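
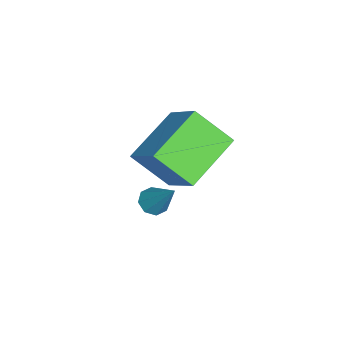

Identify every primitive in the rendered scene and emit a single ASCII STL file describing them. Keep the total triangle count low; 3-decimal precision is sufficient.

solid 
facet normal -0.408 -0.468 -0.784
outer loop
vertex 3.966 -2.222 -1.721
vertex 3.511 -2.026 -1.601
vertex 3.902 -1.878 -1.893
endloop
endfacet
facet normal 0.976 0.082 -0.200
outer loop
vertex 3.966 -2.222 -1.721
vertex 3.902 -1.878 -1.893
vertex 4.169 -1.274 -0.339
endloop
endfacet
facet normal -0.409 -0.467 -0.784
outer loop
vertex 3.902 -1.878 -1.893
vertex 3.511 -2.026 -1.601
vertex 3.609 -1.62 -1.894
endloop
endfacet
facet normal 0.613 0.695 -0.375
outer loop
vertex 3.902 -1.878 -1.893
vertex 3.609 -1.62 -1.894
vertex 4.169 -1.274 -0.339
endloop
endfacet
facet normal -0.409 -0.467 -0.784
outer loop
vertex 3.609 -1.62 -1.894
vertex 3.511 -2.026 -1.601
vertex 3.258 -1.6 -1.723
endloop
endfacet
facet normal -0.043 0.978 -0.202
outer loop
vertex 3.609 -1.62 -1.894
vertex 3.258 -1.6 -1.723
vertex 4.169 -1.274 -0.339
endloop
endfacet
facet normal -0.408 -0.467 -0.784
outer loop
vertex 3.258 -1.6 -1.723
vertex 3.511 -2.026 -1.601
vertex 3.056 -1.83 -1.481
endloop
endfacet
facet normal -0.607 0.764 0.220
outer loop
vertex 3.258 -1.6 -1.723
vertex 3.056 -1.83 -1.481
vertex 4.169 -1.274 -0.339
endloop
endfacet
facet normal -0.408 -0.468 -0.784
outer loop
vertex 3.056 -1.83 -1.481
vertex 3.511 -2.026 -1.601
vertex 3.12 -2.174 -1.309
endloop
endfacet
facet normal -0.747 0.181 0.640
outer loop
vertex 3.056 -1.83 -1.481
vertex 3.12 -2.174 -1.309
vertex 4.169 -1.274 -0.339
endloop
endfacet
facet normal -0.409 -0.467 -0.784
outer loop
vertex 3.12 -2.174 -1.309
vertex 3.511 -2.026 -1.601
vertex 3.413 -2.432 -1.308
endloop
endfacet
facet normal -0.384 -0.432 0.816
outer loop
vertex 3.12 -2.174 -1.309
vertex 3.413 -2.432 -1.308
vertex 4.169 -1.274 -0.339
endloop
endfacet
facet normal -0.409 -0.467 -0.784
outer loop
vertex 3.413 -2.432 -1.308
vertex 3.511 -2.026 -1.601
vertex 3.764 -2.452 -1.479
endloop
endfacet
facet normal 0.272 -0.716 0.643
outer loop
vertex 3.413 -2.432 -1.308
vertex 3.764 -2.452 -1.479
vertex 4.169 -1.274 -0.339
endloop
endfacet
facet normal -0.408 -0.467 -0.784
outer loop
vertex 3.764 -2.452 -1.479
vertex 3.511 -2.026 -1.601
vertex 3.966 -2.222 -1.721
endloop
endfacet
facet normal 0.836 -0.502 0.221
outer loop
vertex 3.764 -2.452 -1.479
vertex 3.966 -2.222 -1.721
vertex 4.169 -1.274 -0.339
endloop
endfacet
facet normal -0.789 0.461 0.407
outer loop
vertex -0.97 -2.314 -1.295
vertex 0.269 -1.338 -0.0
vertex -0.804 -1.051 -2.405
endloop
endfacet
facet normal -0.607 -0.478 -0.635
outer loop
vertex 0.891 -2.042 -3.28
vertex -0.97 -2.314 -1.295
vertex -0.804 -1.051 -2.405
endloop
endfacet
facet normal -0.789 0.461 0.407
outer loop
vertex -0.804 -1.051 -2.405
vertex 0.269 -1.338 -0.0
vertex 0.434 -0.075 -1.111
endloop
endfacet
facet normal 0.098 0.747 -0.657
outer loop
vertex 0.434 -0.075 -1.111
vertex 0.891 -2.042 -3.28
vertex -0.804 -1.051 -2.405
endloop
endfacet
facet normal -0.098 -0.748 0.657
outer loop
vertex -0.97 -2.314 -1.295
vertex 1.964 -2.329 -0.875
vertex 0.269 -1.338 -0.0
endloop
endfacet
facet normal -0.607 -0.479 -0.634
outer loop
vertex 0.726 -3.305 -2.169
vertex -0.97 -2.314 -1.295
vertex 0.891 -2.042 -3.28
endloop
endfacet
facet normal -0.098 -0.747 0.657
outer loop
vertex 0.726 -3.305 -2.169
vertex 1.964 -2.329 -0.875
vertex -0.97 -2.314 -1.295
endloop
endfacet
facet normal 0.607 0.479 0.634
outer loop
vertex 0.269 -1.338 -0.0
vertex 1.964 -2.329 -0.875
vertex 0.434 -0.075 -1.111
endloop
endfacet
facet normal 0.098 0.747 -0.657
outer loop
vertex 2.13 -1.066 -1.985
vertex 0.891 -2.042 -3.28
vertex 0.434 -0.075 -1.111
endloop
endfacet
facet normal 0.607 0.478 0.635
outer loop
vertex 0.434 -0.075 -1.111
vertex 1.964 -2.329 -0.875
vertex 2.13 -1.066 -1.985
endloop
endfacet
facet normal 0.789 -0.461 -0.407
outer loop
vertex 2.13 -1.066 -1.985
vertex 0.726 -3.305 -2.169
vertex 0.891 -2.042 -3.28
endloop
endfacet
facet normal 0.789 -0.461 -0.407
outer loop
vertex 1.964 -2.329 -0.875
vertex 0.726 -3.305 -2.169
vertex 2.13 -1.066 -1.985
endloop
endfacet

endsolid


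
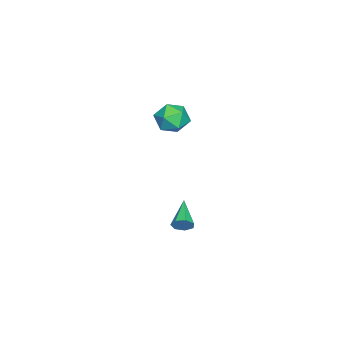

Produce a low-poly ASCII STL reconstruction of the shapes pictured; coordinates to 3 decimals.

solid 
facet normal 0.880 0.278 -0.386
outer loop
vertex 0.256 2.327 -2.588
vertex 0.014 2.56 -2.972
vertex 0.152 2.751 -2.52
endloop
endfacet
facet normal 0.140 -0.123 0.982
outer loop
vertex 0.256 2.327 -2.588
vertex 0.152 2.751 -2.52
vertex -1.314 2.14 -2.388
endloop
endfacet
facet normal 0.880 0.278 -0.386
outer loop
vertex 0.152 2.751 -2.52
vertex 0.014 2.56 -2.972
vertex -0.056 3.032 -2.792
endloop
endfacet
facet normal -0.185 0.610 0.771
outer loop
vertex 0.152 2.751 -2.52
vertex -0.056 3.032 -2.792
vertex -1.314 2.14 -2.388
endloop
endfacet
facet normal 0.879 0.278 -0.388
outer loop
vertex -0.056 3.032 -2.792
vertex 0.014 2.56 -2.972
vertex -0.212 2.957 -3.199
endloop
endfacet
facet normal -0.563 0.824 0.064
outer loop
vertex -0.056 3.032 -2.792
vertex -0.212 2.957 -3.199
vertex -1.314 2.14 -2.388
endloop
endfacet
facet normal 0.879 0.280 -0.386
outer loop
vertex -0.212 2.957 -3.199
vertex 0.014 2.56 -2.972
vertex -0.197 2.583 -3.436
endloop
endfacet
facet normal -0.711 0.356 -0.607
outer loop
vertex -0.212 2.957 -3.199
vertex -0.197 2.583 -3.436
vertex -1.314 2.14 -2.388
endloop
endfacet
facet normal 0.880 0.278 -0.386
outer loop
vertex -0.197 2.583 -3.436
vertex 0.014 2.56 -2.972
vertex -0.024 2.192 -3.323
endloop
endfacet
facet normal -0.515 -0.440 -0.735
outer loop
vertex -0.197 2.583 -3.436
vertex -0.024 2.192 -3.323
vertex -1.314 2.14 -2.388
endloop
endfacet
facet normal 0.879 0.278 -0.387
outer loop
vertex -0.024 2.192 -3.323
vertex 0.014 2.56 -2.972
vertex 0.178 2.078 -2.946
endloop
endfacet
facet normal -0.124 -0.966 -0.225
outer loop
vertex -0.024 2.192 -3.323
vertex 0.178 2.078 -2.946
vertex -1.314 2.14 -2.388
endloop
endfacet
facet normal 0.880 0.279 -0.385
outer loop
vertex 0.178 2.078 -2.946
vertex 0.014 2.56 -2.972
vertex 0.256 2.327 -2.588
endloop
endfacet
facet normal 0.167 -0.826 0.538
outer loop
vertex 0.178 2.078 -2.946
vertex 0.256 2.327 -2.588
vertex -1.314 2.14 -2.388
endloop
endfacet
facet normal -0.790 0.611 -0.056
outer loop
vertex -1.275 2.451 2.654
vertex -1.748 1.816 2.401
vertex -1.676 1.983 3.211
endloop
endfacet
facet normal -0.336 0.826 0.452
outer loop
vertex -1.275 2.451 2.654
vertex -1.676 1.983 3.211
vertex -0.893 2.222 3.356
endloop
endfacet
facet normal 0.298 0.943 0.146
outer loop
vertex -1.275 2.451 2.654
vertex -0.893 2.222 3.356
vertex -0.482 2.204 2.634
endloop
endfacet
facet normal 0.235 0.800 -0.551
outer loop
vertex -1.275 2.451 2.654
vertex -0.482 2.204 2.634
vertex -1.01 1.953 2.044
endloop
endfacet
facet normal -0.437 0.594 -0.675
outer loop
vertex -1.275 2.451 2.654
vertex -1.01 1.953 2.044
vertex -1.748 1.816 2.401
endloop
endfacet
facet normal -0.260 0.293 0.920
outer loop
vertex -0.893 2.222 3.356
vertex -1.676 1.983 3.211
vertex -1.13 1.447 3.536
endloop
endfacet
facet normal -0.993 -0.056 0.100
outer loop
vertex -1.676 1.983 3.211
vertex -1.748 1.816 2.401
vertex -1.658 1.196 2.946
endloop
endfacet
facet normal -0.422 -0.081 -0.903
outer loop
vertex -1.748 1.816 2.401
vertex -1.01 1.953 2.044
vertex -1.247 1.178 2.224
endloop
endfacet
facet normal 0.665 0.252 -0.703
outer loop
vertex -1.01 1.953 2.044
vertex -0.482 2.204 2.634
vertex -0.464 1.417 2.369
endloop
endfacet
facet normal 0.766 0.484 0.424
outer loop
vertex -0.482 2.204 2.634
vertex -0.893 2.222 3.356
vertex -0.392 1.584 3.179
endloop
endfacet
facet normal -0.235 -0.800 0.551
outer loop
vertex -0.865 0.949 2.926
vertex -1.13 1.447 3.536
vertex -1.658 1.196 2.946
endloop
endfacet
facet normal -0.298 -0.943 -0.146
outer loop
vertex -0.865 0.949 2.926
vertex -1.658 1.196 2.946
vertex -1.247 1.178 2.224
endloop
endfacet
facet normal 0.336 -0.826 -0.452
outer loop
vertex -0.865 0.949 2.926
vertex -1.247 1.178 2.224
vertex -0.464 1.417 2.369
endloop
endfacet
facet normal 0.790 -0.611 0.056
outer loop
vertex -0.865 0.949 2.926
vertex -0.464 1.417 2.369
vertex -0.392 1.584 3.179
endloop
endfacet
facet normal 0.437 -0.594 0.675
outer loop
vertex -0.865 0.949 2.926
vertex -0.392 1.584 3.179
vertex -1.13 1.447 3.536
endloop
endfacet
facet normal -0.665 -0.252 0.703
outer loop
vertex -1.658 1.196 2.946
vertex -1.13 1.447 3.536
vertex -1.676 1.983 3.211
endloop
endfacet
facet normal -0.766 -0.484 -0.424
outer loop
vertex -1.247 1.178 2.224
vertex -1.658 1.196 2.946
vertex -1.748 1.816 2.401
endloop
endfacet
facet normal 0.260 -0.293 -0.920
outer loop
vertex -0.464 1.417 2.369
vertex -1.247 1.178 2.224
vertex -1.01 1.953 2.044
endloop
endfacet
facet normal 0.993 0.056 -0.100
outer loop
vertex -0.392 1.584 3.179
vertex -0.464 1.417 2.369
vertex -0.482 2.204 2.634
endloop
endfacet
facet normal 0.422 0.081 0.903
outer loop
vertex -1.13 1.447 3.536
vertex -0.392 1.584 3.179
vertex -0.893 2.222 3.356
endloop
endfacet

endsolid


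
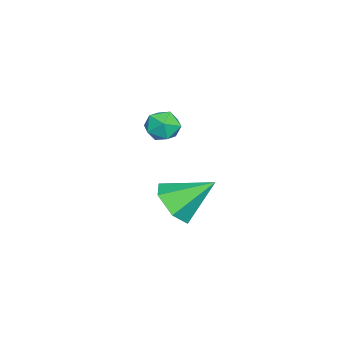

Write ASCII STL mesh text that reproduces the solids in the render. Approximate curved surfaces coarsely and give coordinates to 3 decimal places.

solid 
facet normal -0.777 0.209 0.594
outer loop
vertex -3.077 2.014 -2.596
vertex -3.069 1.254 -2.318
vertex -2.632 1.825 -1.947
endloop
endfacet
facet normal -0.376 0.788 0.487
outer loop
vertex -3.077 2.014 -2.596
vertex -2.632 1.825 -1.947
vertex -2.331 2.319 -2.514
endloop
endfacet
facet normal -0.349 0.912 -0.216
outer loop
vertex -3.077 2.014 -2.596
vertex -2.331 2.319 -2.514
vertex -2.582 2.052 -3.236
endloop
endfacet
facet normal -0.734 0.408 -0.543
outer loop
vertex -3.077 2.014 -2.596
vertex -2.582 2.052 -3.236
vertex -3.038 1.393 -3.115
endloop
endfacet
facet normal -0.999 -0.026 -0.043
outer loop
vertex -3.077 2.014 -2.596
vertex -3.038 1.393 -3.115
vertex -3.069 1.254 -2.318
endloop
endfacet
facet normal 0.285 0.643 0.711
outer loop
vertex -2.331 2.319 -2.514
vertex -2.632 1.825 -1.947
vertex -1.862 1.747 -2.185
endloop
endfacet
facet normal -0.364 -0.295 0.883
outer loop
vertex -2.632 1.825 -1.947
vertex -3.069 1.254 -2.318
vertex -2.318 1.088 -2.064
endloop
endfacet
facet normal -0.722 -0.676 -0.146
outer loop
vertex -3.069 1.254 -2.318
vertex -3.038 1.393 -3.115
vertex -2.569 0.821 -2.786
endloop
endfacet
facet normal -0.293 0.027 -0.956
outer loop
vertex -3.038 1.393 -3.115
vertex -2.582 2.052 -3.236
vertex -2.268 1.315 -3.353
endloop
endfacet
facet normal 0.330 0.842 -0.426
outer loop
vertex -2.582 2.052 -3.236
vertex -2.331 2.319 -2.514
vertex -1.831 1.886 -2.982
endloop
endfacet
facet normal 0.734 -0.408 0.543
outer loop
vertex -1.823 1.126 -2.704
vertex -1.862 1.747 -2.185
vertex -2.318 1.088 -2.064
endloop
endfacet
facet normal 0.349 -0.912 0.216
outer loop
vertex -1.823 1.126 -2.704
vertex -2.318 1.088 -2.064
vertex -2.569 0.821 -2.786
endloop
endfacet
facet normal 0.376 -0.788 -0.487
outer loop
vertex -1.823 1.126 -2.704
vertex -2.569 0.821 -2.786
vertex -2.268 1.315 -3.353
endloop
endfacet
facet normal 0.777 -0.209 -0.594
outer loop
vertex -1.823 1.126 -2.704
vertex -2.268 1.315 -3.353
vertex -1.831 1.886 -2.982
endloop
endfacet
facet normal 0.999 0.026 0.043
outer loop
vertex -1.823 1.126 -2.704
vertex -1.831 1.886 -2.982
vertex -1.862 1.747 -2.185
endloop
endfacet
facet normal 0.293 -0.027 0.956
outer loop
vertex -2.318 1.088 -2.064
vertex -1.862 1.747 -2.185
vertex -2.632 1.825 -1.947
endloop
endfacet
facet normal -0.330 -0.842 0.426
outer loop
vertex -2.569 0.821 -2.786
vertex -2.318 1.088 -2.064
vertex -3.069 1.254 -2.318
endloop
endfacet
facet normal -0.285 -0.643 -0.711
outer loop
vertex -2.268 1.315 -3.353
vertex -2.569 0.821 -2.786
vertex -3.038 1.393 -3.115
endloop
endfacet
facet normal 0.364 0.295 -0.883
outer loop
vertex -1.831 1.886 -2.982
vertex -2.268 1.315 -3.353
vertex -2.582 2.052 -3.236
endloop
endfacet
facet normal 0.722 0.676 0.146
outer loop
vertex -1.862 1.747 -2.185
vertex -1.831 1.886 -2.982
vertex -2.331 2.319 -2.514
endloop
endfacet
facet normal 0.179 -0.784 -0.595
outer loop
vertex 3.068 3.127 -3.884
vertex 2.056 2.941 -3.943
vertex 2.506 3.564 -4.629
endloop
endfacet
facet normal 0.661 0.748 -0.060
outer loop
vertex 3.068 3.127 -3.884
vertex 2.506 3.564 -4.629
vertex 1.724 4.399 -2.837
endloop
endfacet
facet normal 0.179 -0.784 -0.595
outer loop
vertex 2.506 3.564 -4.629
vertex 2.056 2.941 -3.943
vertex 1.495 3.378 -4.688
endloop
endfacet
facet normal -0.134 0.875 -0.466
outer loop
vertex 2.506 3.564 -4.629
vertex 1.495 3.378 -4.688
vertex 1.724 4.399 -2.837
endloop
endfacet
facet normal 0.179 -0.784 -0.595
outer loop
vertex 1.495 3.378 -4.688
vertex 2.056 2.941 -3.943
vertex 1.045 2.755 -4.002
endloop
endfacet
facet normal -0.872 0.466 -0.149
outer loop
vertex 1.495 3.378 -4.688
vertex 1.045 2.755 -4.002
vertex 1.724 4.399 -2.837
endloop
endfacet
facet normal 0.179 -0.784 -0.595
outer loop
vertex 1.045 2.755 -4.002
vertex 2.056 2.941 -3.943
vertex 1.607 2.318 -3.257
endloop
endfacet
facet normal -0.816 -0.070 0.574
outer loop
vertex 1.045 2.755 -4.002
vertex 1.607 2.318 -3.257
vertex 1.724 4.399 -2.837
endloop
endfacet
facet normal 0.179 -0.784 -0.595
outer loop
vertex 1.607 2.318 -3.257
vertex 2.056 2.941 -3.943
vertex 2.618 2.504 -3.198
endloop
endfacet
facet normal -0.021 -0.197 0.980
outer loop
vertex 1.607 2.318 -3.257
vertex 2.618 2.504 -3.198
vertex 1.724 4.399 -2.837
endloop
endfacet
facet normal 0.179 -0.784 -0.595
outer loop
vertex 2.618 2.504 -3.198
vertex 2.056 2.941 -3.943
vertex 3.068 3.127 -3.884
endloop
endfacet
facet normal 0.718 0.212 0.663
outer loop
vertex 2.618 2.504 -3.198
vertex 3.068 3.127 -3.884
vertex 1.724 4.399 -2.837
endloop
endfacet

endsolid


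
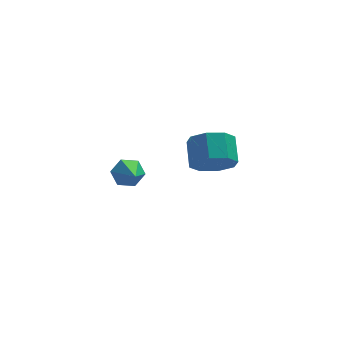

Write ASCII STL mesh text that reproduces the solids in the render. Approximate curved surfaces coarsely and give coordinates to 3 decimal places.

solid 
facet normal -0.102 0.867 -0.487
outer loop
vertex -0.478 -0.174 -0.058
vertex -0.909 -0.469 -0.493
vertex -1.145 -0.178 0.075
endloop
endfacet
facet normal 0.192 0.162 0.968
outer loop
vertex -0.478 -0.174 -0.058
vertex -1.145 -0.178 0.075
vertex -0.751 -1.831 0.273
endloop
endfacet
facet normal -0.101 0.868 -0.487
outer loop
vertex -1.145 -0.178 0.075
vertex -0.909 -0.469 -0.493
vertex -1.576 -0.472 -0.36
endloop
endfacet
facet normal -0.682 -0.076 0.727
outer loop
vertex -1.145 -0.178 0.075
vertex -1.576 -0.472 -0.36
vertex -0.751 -1.831 0.273
endloop
endfacet
facet normal -0.101 0.867 -0.488
outer loop
vertex -1.576 -0.472 -0.36
vertex -0.909 -0.469 -0.493
vertex -1.341 -0.764 -0.928
endloop
endfacet
facet normal -0.838 -0.541 -0.069
outer loop
vertex -1.576 -0.472 -0.36
vertex -1.341 -0.764 -0.928
vertex -0.751 -1.831 0.273
endloop
endfacet
facet normal -0.101 0.867 -0.488
outer loop
vertex -1.341 -0.764 -0.928
vertex -0.909 -0.469 -0.493
vertex -0.674 -0.761 -1.06
endloop
endfacet
facet normal -0.120 -0.771 -0.626
outer loop
vertex -1.341 -0.764 -0.928
vertex -0.674 -0.761 -1.06
vertex -0.751 -1.831 0.273
endloop
endfacet
facet normal -0.101 0.867 -0.488
outer loop
vertex -0.674 -0.761 -1.06
vertex -0.909 -0.469 -0.493
vertex -0.242 -0.466 -0.625
endloop
endfacet
facet normal 0.753 -0.534 -0.385
outer loop
vertex -0.674 -0.761 -1.06
vertex -0.242 -0.466 -0.625
vertex -0.751 -1.831 0.273
endloop
endfacet
facet normal -0.101 0.867 -0.488
outer loop
vertex -0.242 -0.466 -0.625
vertex -0.909 -0.469 -0.493
vertex -0.478 -0.174 -0.058
endloop
endfacet
facet normal 0.908 -0.067 0.413
outer loop
vertex -0.242 -0.466 -0.625
vertex -0.478 -0.174 -0.058
vertex -0.751 -1.831 0.273
endloop
endfacet
facet normal -0.025 -0.828 -0.560
outer loop
vertex 3.401 2.602 -2.254
vertex 2.903 3.105 -2.975
vertex 3.876 2.934 -2.766
endloop
endfacet
facet normal 0.789 -0.360 0.498
outer loop
vertex 3.401 2.602 -2.254
vertex 3.876 2.934 -2.766
vertex 3.434 3.712 -1.504
endloop
endfacet
facet normal 0.788 -0.362 0.499
outer loop
vertex 3.434 3.712 -1.504
vertex 3.876 2.934 -2.766
vertex 3.91 4.044 -2.015
endloop
endfacet
facet normal 0.024 0.828 0.561
outer loop
vertex 3.434 3.712 -1.504
vertex 3.91 4.044 -2.015
vertex 2.937 4.215 -2.225
endloop
endfacet
facet normal -0.025 -0.828 -0.560
outer loop
vertex 3.876 2.934 -2.766
vertex 2.903 3.105 -2.975
vertex 3.782 3.366 -3.4
endloop
endfacet
facet normal 0.992 0.047 -0.115
outer loop
vertex 3.876 2.934 -2.766
vertex 3.782 3.366 -3.4
vertex 3.91 4.044 -2.015
endloop
endfacet
facet normal 0.992 0.049 -0.116
outer loop
vertex 3.91 4.044 -2.015
vertex 3.782 3.366 -3.4
vertex 3.815 4.476 -2.649
endloop
endfacet
facet normal 0.025 0.828 0.560
outer loop
vertex 3.91 4.044 -2.015
vertex 3.815 4.476 -2.649
vertex 2.937 4.215 -2.225
endloop
endfacet
facet normal -0.025 -0.828 -0.560
outer loop
vertex 3.782 3.366 -3.4
vertex 2.903 3.105 -2.975
vertex 3.173 3.645 -3.785
endloop
endfacet
facet normal 0.615 0.429 -0.662
outer loop
vertex 3.782 3.366 -3.4
vertex 3.173 3.645 -3.785
vertex 3.815 4.476 -2.649
endloop
endfacet
facet normal 0.615 0.429 -0.662
outer loop
vertex 3.815 4.476 -2.649
vertex 3.173 3.645 -3.785
vertex 3.206 4.755 -3.034
endloop
endfacet
facet normal 0.025 0.828 0.561
outer loop
vertex 3.815 4.476 -2.649
vertex 3.206 4.755 -3.034
vertex 2.937 4.215 -2.225
endloop
endfacet
facet normal -0.025 -0.828 -0.560
outer loop
vertex 3.173 3.645 -3.785
vertex 2.903 3.105 -2.975
vertex 2.406 3.608 -3.696
endloop
endfacet
facet normal -0.122 0.559 -0.820
outer loop
vertex 3.173 3.645 -3.785
vertex 2.406 3.608 -3.696
vertex 3.206 4.755 -3.034
endloop
endfacet
facet normal -0.121 0.558 -0.821
outer loop
vertex 3.206 4.755 -3.034
vertex 2.406 3.608 -3.696
vertex 2.439 4.718 -2.946
endloop
endfacet
facet normal 0.024 0.828 0.561
outer loop
vertex 3.206 4.755 -3.034
vertex 2.439 4.718 -2.946
vertex 2.937 4.215 -2.225
endloop
endfacet
facet normal -0.024 -0.828 -0.561
outer loop
vertex 2.406 3.608 -3.696
vertex 2.903 3.105 -2.975
vertex 1.93 3.276 -3.185
endloop
endfacet
facet normal -0.788 0.361 -0.499
outer loop
vertex 2.406 3.608 -3.696
vertex 1.93 3.276 -3.185
vertex 2.439 4.718 -2.946
endloop
endfacet
facet normal -0.789 0.361 -0.498
outer loop
vertex 2.439 4.718 -2.946
vertex 1.93 3.276 -3.185
vertex 1.964 4.386 -2.434
endloop
endfacet
facet normal 0.025 0.828 0.560
outer loop
vertex 2.439 4.718 -2.946
vertex 1.964 4.386 -2.434
vertex 2.937 4.215 -2.225
endloop
endfacet
facet normal -0.025 -0.828 -0.560
outer loop
vertex 1.93 3.276 -3.185
vertex 2.903 3.105 -2.975
vertex 2.025 2.844 -2.551
endloop
endfacet
facet normal -0.992 -0.048 0.116
outer loop
vertex 1.93 3.276 -3.185
vertex 2.025 2.844 -2.551
vertex 1.964 4.386 -2.434
endloop
endfacet
facet normal -0.992 -0.048 0.114
outer loop
vertex 1.964 4.386 -2.434
vertex 2.025 2.844 -2.551
vertex 2.058 3.954 -1.8
endloop
endfacet
facet normal 0.025 0.828 0.560
outer loop
vertex 1.964 4.386 -2.434
vertex 2.058 3.954 -1.8
vertex 2.937 4.215 -2.225
endloop
endfacet
facet normal -0.025 -0.828 -0.561
outer loop
vertex 2.025 2.844 -2.551
vertex 2.903 3.105 -2.975
vertex 2.634 2.565 -2.166
endloop
endfacet
facet normal -0.615 -0.429 0.662
outer loop
vertex 2.025 2.844 -2.551
vertex 2.634 2.565 -2.166
vertex 2.058 3.954 -1.8
endloop
endfacet
facet normal -0.615 -0.429 0.662
outer loop
vertex 2.058 3.954 -1.8
vertex 2.634 2.565 -2.166
vertex 2.667 3.675 -1.415
endloop
endfacet
facet normal 0.025 0.828 0.560
outer loop
vertex 2.058 3.954 -1.8
vertex 2.667 3.675 -1.415
vertex 2.937 4.215 -2.225
endloop
endfacet
facet normal -0.024 -0.828 -0.561
outer loop
vertex 2.634 2.565 -2.166
vertex 2.903 3.105 -2.975
vertex 3.401 2.602 -2.254
endloop
endfacet
facet normal 0.121 -0.559 0.820
outer loop
vertex 2.634 2.565 -2.166
vertex 3.401 2.602 -2.254
vertex 2.667 3.675 -1.415
endloop
endfacet
facet normal 0.122 -0.558 0.821
outer loop
vertex 2.667 3.675 -1.415
vertex 3.401 2.602 -2.254
vertex 3.434 3.712 -1.504
endloop
endfacet
facet normal 0.025 0.828 0.560
outer loop
vertex 2.667 3.675 -1.415
vertex 3.434 3.712 -1.504
vertex 2.937 4.215 -2.225
endloop
endfacet

endsolid


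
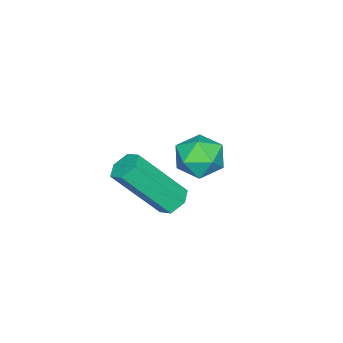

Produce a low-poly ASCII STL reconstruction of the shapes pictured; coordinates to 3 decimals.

solid 
facet normal -0.339 0.554 -0.760
outer loop
vertex 2.503 4.435 -0.986
vertex 1.995 4.245 -0.898
vertex 2.166 4.701 -0.642
endloop
endfacet
facet normal 0.714 0.678 0.175
outer loop
vertex 2.503 4.435 -0.986
vertex 2.166 4.701 -0.642
vertex 3.234 3.245 0.649
endloop
endfacet
facet normal 0.714 0.678 0.175
outer loop
vertex 3.234 3.245 0.649
vertex 2.166 4.701 -0.642
vertex 2.897 3.511 0.993
endloop
endfacet
facet normal 0.340 -0.553 0.761
outer loop
vertex 3.234 3.245 0.649
vertex 2.897 3.511 0.993
vertex 2.725 3.055 0.738
endloop
endfacet
facet normal -0.339 0.554 -0.760
outer loop
vertex 2.166 4.701 -0.642
vertex 1.995 4.245 -0.898
vertex 1.658 4.511 -0.554
endloop
endfacet
facet normal -0.174 0.757 0.629
outer loop
vertex 2.166 4.701 -0.642
vertex 1.658 4.511 -0.554
vertex 2.897 3.511 0.993
endloop
endfacet
facet normal -0.174 0.758 0.629
outer loop
vertex 2.897 3.511 0.993
vertex 1.658 4.511 -0.554
vertex 2.388 3.321 1.081
endloop
endfacet
facet normal 0.338 -0.553 0.761
outer loop
vertex 2.897 3.511 0.993
vertex 2.388 3.321 1.081
vertex 2.725 3.055 0.738
endloop
endfacet
facet normal -0.340 0.553 -0.761
outer loop
vertex 1.658 4.511 -0.554
vertex 1.995 4.245 -0.898
vertex 1.486 4.055 -0.809
endloop
endfacet
facet normal -0.887 0.080 0.455
outer loop
vertex 1.658 4.511 -0.554
vertex 1.486 4.055 -0.809
vertex 2.388 3.321 1.081
endloop
endfacet
facet normal -0.887 0.079 0.454
outer loop
vertex 2.388 3.321 1.081
vertex 1.486 4.055 -0.809
vertex 2.217 2.865 0.826
endloop
endfacet
facet normal 0.339 -0.553 0.761
outer loop
vertex 2.388 3.321 1.081
vertex 2.217 2.865 0.826
vertex 2.725 3.055 0.738
endloop
endfacet
facet normal -0.340 0.553 -0.761
outer loop
vertex 1.486 4.055 -0.809
vertex 1.995 4.245 -0.898
vertex 1.823 3.789 -1.153
endloop
endfacet
facet normal -0.714 -0.678 -0.175
outer loop
vertex 1.486 4.055 -0.809
vertex 1.823 3.789 -1.153
vertex 2.217 2.865 0.826
endloop
endfacet
facet normal -0.714 -0.678 -0.175
outer loop
vertex 2.217 2.865 0.826
vertex 1.823 3.789 -1.153
vertex 2.554 2.599 0.482
endloop
endfacet
facet normal 0.339 -0.554 0.760
outer loop
vertex 2.217 2.865 0.826
vertex 2.554 2.599 0.482
vertex 2.725 3.055 0.738
endloop
endfacet
facet normal -0.338 0.553 -0.761
outer loop
vertex 1.823 3.789 -1.153
vertex 1.995 4.245 -0.898
vertex 2.332 3.979 -1.241
endloop
endfacet
facet normal 0.174 -0.758 -0.629
outer loop
vertex 1.823 3.789 -1.153
vertex 2.332 3.979 -1.241
vertex 2.554 2.599 0.482
endloop
endfacet
facet normal 0.174 -0.757 -0.629
outer loop
vertex 2.554 2.599 0.482
vertex 2.332 3.979 -1.241
vertex 3.062 2.789 0.394
endloop
endfacet
facet normal 0.339 -0.554 0.760
outer loop
vertex 2.554 2.599 0.482
vertex 3.062 2.789 0.394
vertex 2.725 3.055 0.738
endloop
endfacet
facet normal -0.339 0.553 -0.761
outer loop
vertex 2.332 3.979 -1.241
vertex 1.995 4.245 -0.898
vertex 2.503 4.435 -0.986
endloop
endfacet
facet normal 0.888 -0.079 -0.454
outer loop
vertex 2.332 3.979 -1.241
vertex 2.503 4.435 -0.986
vertex 3.062 2.789 0.394
endloop
endfacet
facet normal 0.887 -0.080 -0.455
outer loop
vertex 3.062 2.789 0.394
vertex 2.503 4.435 -0.986
vertex 3.234 3.245 0.649
endloop
endfacet
facet normal 0.340 -0.553 0.761
outer loop
vertex 3.062 2.789 0.394
vertex 3.234 3.245 0.649
vertex 2.725 3.055 0.738
endloop
endfacet
facet normal -0.096 0.978 0.184
outer loop
vertex -1.048 4.265 -1.523
vertex -1.298 4.087 -0.706
vertex -0.452 4.204 -0.889
endloop
endfacet
facet normal 0.412 0.859 -0.304
outer loop
vertex -1.048 4.265 -1.523
vertex -0.452 4.204 -0.889
vertex -0.294 3.851 -1.671
endloop
endfacet
facet normal 0.114 0.511 -0.852
outer loop
vertex -1.048 4.265 -1.523
vertex -0.294 3.851 -1.671
vertex -1.042 3.516 -1.972
endloop
endfacet
facet normal -0.578 0.416 -0.702
outer loop
vertex -1.048 4.265 -1.523
vertex -1.042 3.516 -1.972
vertex -1.662 3.662 -1.375
endloop
endfacet
facet normal -0.707 0.704 -0.063
outer loop
vertex -1.048 4.265 -1.523
vertex -1.662 3.662 -1.375
vertex -1.298 4.087 -0.706
endloop
endfacet
facet normal 0.903 0.430 -0.012
outer loop
vertex -0.294 3.851 -1.671
vertex -0.452 4.204 -0.889
vertex -0.078 3.418 -0.945
endloop
endfacet
facet normal 0.082 0.625 0.776
outer loop
vertex -0.452 4.204 -0.889
vertex -1.298 4.087 -0.706
vertex -0.698 3.564 -0.348
endloop
endfacet
facet normal -0.908 0.182 0.378
outer loop
vertex -1.298 4.087 -0.706
vertex -1.662 3.662 -1.375
vertex -1.446 3.229 -0.649
endloop
endfacet
facet normal -0.699 -0.286 -0.656
outer loop
vertex -1.662 3.662 -1.375
vertex -1.042 3.516 -1.972
vertex -1.288 2.876 -1.431
endloop
endfacet
facet normal 0.420 -0.132 -0.898
outer loop
vertex -1.042 3.516 -1.972
vertex -0.294 3.851 -1.671
vertex -0.442 2.993 -1.614
endloop
endfacet
facet normal 0.578 -0.416 0.702
outer loop
vertex -0.692 2.815 -0.797
vertex -0.078 3.418 -0.945
vertex -0.698 3.564 -0.348
endloop
endfacet
facet normal -0.114 -0.511 0.852
outer loop
vertex -0.692 2.815 -0.797
vertex -0.698 3.564 -0.348
vertex -1.446 3.229 -0.649
endloop
endfacet
facet normal -0.412 -0.859 0.304
outer loop
vertex -0.692 2.815 -0.797
vertex -1.446 3.229 -0.649
vertex -1.288 2.876 -1.431
endloop
endfacet
facet normal 0.096 -0.978 -0.184
outer loop
vertex -0.692 2.815 -0.797
vertex -1.288 2.876 -1.431
vertex -0.442 2.993 -1.614
endloop
endfacet
facet normal 0.707 -0.704 0.063
outer loop
vertex -0.692 2.815 -0.797
vertex -0.442 2.993 -1.614
vertex -0.078 3.418 -0.945
endloop
endfacet
facet normal 0.699 0.286 0.656
outer loop
vertex -0.698 3.564 -0.348
vertex -0.078 3.418 -0.945
vertex -0.452 4.204 -0.889
endloop
endfacet
facet normal -0.420 0.132 0.898
outer loop
vertex -1.446 3.229 -0.649
vertex -0.698 3.564 -0.348
vertex -1.298 4.087 -0.706
endloop
endfacet
facet normal -0.903 -0.430 0.012
outer loop
vertex -1.288 2.876 -1.431
vertex -1.446 3.229 -0.649
vertex -1.662 3.662 -1.375
endloop
endfacet
facet normal -0.082 -0.625 -0.776
outer loop
vertex -0.442 2.993 -1.614
vertex -1.288 2.876 -1.431
vertex -1.042 3.516 -1.972
endloop
endfacet
facet normal 0.908 -0.182 -0.378
outer loop
vertex -0.078 3.418 -0.945
vertex -0.442 2.993 -1.614
vertex -0.294 3.851 -1.671
endloop
endfacet

endsolid


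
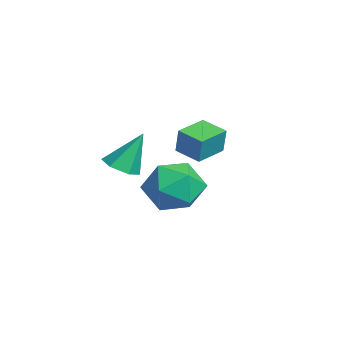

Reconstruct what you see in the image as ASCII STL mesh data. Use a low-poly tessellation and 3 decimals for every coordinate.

solid 
facet normal -0.584 -0.090 0.807
outer loop
vertex 1.232 -2.746 0.226
vertex 0.687 -3.587 -0.262
vertex 1.585 -3.794 0.365
endloop
endfacet
facet normal 0.064 0.152 0.986
outer loop
vertex 1.232 -2.746 0.226
vertex 1.585 -3.794 0.365
vertex 2.322 -2.976 0.191
endloop
endfacet
facet normal 0.180 0.758 0.627
outer loop
vertex 1.232 -2.746 0.226
vertex 2.322 -2.976 0.191
vertex 1.88 -2.263 -0.543
endloop
endfacet
facet normal -0.395 0.890 0.226
outer loop
vertex 1.232 -2.746 0.226
vertex 1.88 -2.263 -0.543
vertex 0.869 -2.641 -0.823
endloop
endfacet
facet normal -0.867 0.367 0.337
outer loop
vertex 1.232 -2.746 0.226
vertex 0.869 -2.641 -0.823
vertex 0.687 -3.587 -0.262
endloop
endfacet
facet normal 0.545 -0.327 0.772
outer loop
vertex 2.322 -2.976 0.191
vertex 1.585 -3.794 0.365
vertex 2.451 -3.959 -0.317
endloop
endfacet
facet normal -0.502 -0.719 0.481
outer loop
vertex 1.585 -3.794 0.365
vertex 0.687 -3.587 -0.262
vertex 1.44 -4.337 -0.597
endloop
endfacet
facet normal -0.960 0.019 -0.280
outer loop
vertex 0.687 -3.587 -0.262
vertex 0.869 -2.641 -0.823
vertex 0.998 -3.624 -1.331
endloop
endfacet
facet normal -0.197 0.866 -0.459
outer loop
vertex 0.869 -2.641 -0.823
vertex 1.88 -2.263 -0.543
vertex 1.735 -2.806 -1.505
endloop
endfacet
facet normal 0.734 0.652 0.191
outer loop
vertex 1.88 -2.263 -0.543
vertex 2.322 -2.976 0.191
vertex 2.633 -3.013 -0.878
endloop
endfacet
facet normal 0.395 -0.890 -0.226
outer loop
vertex 2.088 -3.854 -1.366
vertex 2.451 -3.959 -0.317
vertex 1.44 -4.337 -0.597
endloop
endfacet
facet normal -0.180 -0.758 -0.627
outer loop
vertex 2.088 -3.854 -1.366
vertex 1.44 -4.337 -0.597
vertex 0.998 -3.624 -1.331
endloop
endfacet
facet normal -0.064 -0.152 -0.986
outer loop
vertex 2.088 -3.854 -1.366
vertex 0.998 -3.624 -1.331
vertex 1.735 -2.806 -1.505
endloop
endfacet
facet normal 0.584 0.090 -0.807
outer loop
vertex 2.088 -3.854 -1.366
vertex 1.735 -2.806 -1.505
vertex 2.633 -3.013 -0.878
endloop
endfacet
facet normal 0.867 -0.367 -0.337
outer loop
vertex 2.088 -3.854 -1.366
vertex 2.633 -3.013 -0.878
vertex 2.451 -3.959 -0.317
endloop
endfacet
facet normal 0.197 -0.866 0.459
outer loop
vertex 1.44 -4.337 -0.597
vertex 2.451 -3.959 -0.317
vertex 1.585 -3.794 0.365
endloop
endfacet
facet normal -0.734 -0.652 -0.191
outer loop
vertex 0.998 -3.624 -1.331
vertex 1.44 -4.337 -0.597
vertex 0.687 -3.587 -0.262
endloop
endfacet
facet normal -0.545 0.327 -0.772
outer loop
vertex 1.735 -2.806 -1.505
vertex 0.998 -3.624 -1.331
vertex 0.869 -2.641 -0.823
endloop
endfacet
facet normal 0.502 0.719 -0.481
outer loop
vertex 2.633 -3.013 -0.878
vertex 1.735 -2.806 -1.505
vertex 1.88 -2.263 -0.543
endloop
endfacet
facet normal 0.960 -0.019 0.280
outer loop
vertex 2.451 -3.959 -0.317
vertex 2.633 -3.013 -0.878
vertex 2.322 -2.976 0.191
endloop
endfacet
facet normal 0.045 -0.482 -0.875
outer loop
vertex -1.059 -4.196 -1.164
vertex -1.764 -4.338 -1.122
vertex -1.536 -3.734 -1.443
endloop
endfacet
facet normal 0.684 0.729 0.037
outer loop
vertex -1.059 -4.196 -1.164
vertex -1.536 -3.734 -1.443
vertex -1.836 -3.542 0.322
endloop
endfacet
facet normal 0.044 -0.482 -0.875
outer loop
vertex -1.536 -3.734 -1.443
vertex -1.764 -4.338 -1.122
vertex -2.241 -3.876 -1.4
endloop
endfacet
facet normal -0.204 0.969 -0.140
outer loop
vertex -1.536 -3.734 -1.443
vertex -2.241 -3.876 -1.4
vertex -1.836 -3.542 0.322
endloop
endfacet
facet normal 0.043 -0.482 -0.875
outer loop
vertex -2.241 -3.876 -1.4
vertex -1.764 -4.338 -1.122
vertex -2.468 -4.479 -1.079
endloop
endfacet
facet normal -0.902 0.410 0.133
outer loop
vertex -2.241 -3.876 -1.4
vertex -2.468 -4.479 -1.079
vertex -1.836 -3.542 0.322
endloop
endfacet
facet normal 0.043 -0.482 -0.875
outer loop
vertex -2.468 -4.479 -1.079
vertex -1.764 -4.338 -1.122
vertex -1.991 -4.941 -0.801
endloop
endfacet
facet normal -0.715 -0.388 0.582
outer loop
vertex -2.468 -4.479 -1.079
vertex -1.991 -4.941 -0.801
vertex -1.836 -3.542 0.322
endloop
endfacet
facet normal 0.044 -0.482 -0.875
outer loop
vertex -1.991 -4.941 -0.801
vertex -1.764 -4.338 -1.122
vertex -1.287 -4.799 -0.844
endloop
endfacet
facet normal 0.173 -0.628 0.759
outer loop
vertex -1.991 -4.941 -0.801
vertex -1.287 -4.799 -0.844
vertex -1.836 -3.542 0.322
endloop
endfacet
facet normal 0.045 -0.481 -0.875
outer loop
vertex -1.287 -4.799 -0.844
vertex -1.764 -4.338 -1.122
vertex -1.059 -4.196 -1.164
endloop
endfacet
facet normal 0.871 -0.071 0.487
outer loop
vertex -1.287 -4.799 -0.844
vertex -1.059 -4.196 -1.164
vertex -1.836 -3.542 0.322
endloop
endfacet
facet normal -0.565 0.819 0.098
outer loop
vertex -2.591 -1.313 0.432
vertex -1.75 -0.707 0.21
vertex -2.83 -1.356 -0.59
endloop
endfacet
facet normal -0.794 -0.571 0.210
outer loop
vertex -2.13 -2.373 -0.71
vertex -2.591 -1.313 0.432
vertex -2.83 -1.356 -0.59
endloop
endfacet
facet normal -0.564 0.820 0.096
outer loop
vertex -2.83 -1.356 -0.59
vertex -1.75 -0.707 0.21
vertex -1.988 -0.751 -0.812
endloop
endfacet
facet normal -0.227 -0.041 -0.973
outer loop
vertex -1.988 -0.751 -0.812
vertex -2.13 -2.373 -0.71
vertex -2.83 -1.356 -0.59
endloop
endfacet
facet normal 0.227 0.041 0.973
outer loop
vertex -2.591 -1.313 0.432
vertex -1.05 -1.724 0.09
vertex -1.75 -0.707 0.21
endloop
endfacet
facet normal -0.794 -0.571 0.209
outer loop
vertex -1.892 -2.329 0.312
vertex -2.591 -1.313 0.432
vertex -2.13 -2.373 -0.71
endloop
endfacet
facet normal 0.227 0.041 0.973
outer loop
vertex -1.892 -2.329 0.312
vertex -1.05 -1.724 0.09
vertex -2.591 -1.313 0.432
endloop
endfacet
facet normal 0.794 0.571 -0.209
outer loop
vertex -1.75 -0.707 0.21
vertex -1.05 -1.724 0.09
vertex -1.988 -0.751 -0.812
endloop
endfacet
facet normal -0.227 -0.041 -0.973
outer loop
vertex -1.289 -1.767 -0.932
vertex -2.13 -2.373 -0.71
vertex -1.988 -0.751 -0.812
endloop
endfacet
facet normal 0.794 0.571 -0.210
outer loop
vertex -1.988 -0.751 -0.812
vertex -1.05 -1.724 0.09
vertex -1.289 -1.767 -0.932
endloop
endfacet
facet normal 0.565 -0.819 -0.096
outer loop
vertex -1.289 -1.767 -0.932
vertex -1.892 -2.329 0.312
vertex -2.13 -2.373 -0.71
endloop
endfacet
facet normal 0.564 -0.820 -0.097
outer loop
vertex -1.05 -1.724 0.09
vertex -1.892 -2.329 0.312
vertex -1.289 -1.767 -0.932
endloop
endfacet

endsolid


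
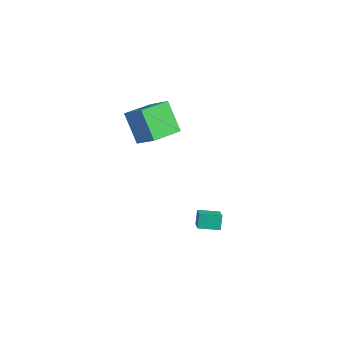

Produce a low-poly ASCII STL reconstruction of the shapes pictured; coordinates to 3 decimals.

solid 
facet normal -0.521 -0.096 0.848
outer loop
vertex -2.348 -0.988 4.916
vertex -3.018 0.929 4.722
vertex -3.467 -1.454 4.175
endloop
endfacet
facet normal 0.329 -0.940 0.095
outer loop
vertex -2.362 -1.249 2.378
vertex -2.348 -0.988 4.916
vertex -3.467 -1.454 4.175
endloop
endfacet
facet normal -0.521 -0.097 0.848
outer loop
vertex -3.467 -1.454 4.175
vertex -3.018 0.929 4.722
vertex -4.137 0.464 3.982
endloop
endfacet
facet normal -0.788 -0.328 -0.522
outer loop
vertex -4.137 0.464 3.982
vertex -2.362 -1.249 2.378
vertex -3.467 -1.454 4.175
endloop
endfacet
facet normal 0.788 0.328 0.522
outer loop
vertex -2.348 -0.988 4.916
vertex -1.913 1.134 2.925
vertex -3.018 0.929 4.722
endloop
endfacet
facet normal 0.328 -0.940 0.095
outer loop
vertex -1.243 -0.784 3.118
vertex -2.348 -0.988 4.916
vertex -2.362 -1.249 2.378
endloop
endfacet
facet normal 0.788 0.328 0.521
outer loop
vertex -1.243 -0.784 3.118
vertex -1.913 1.134 2.925
vertex -2.348 -0.988 4.916
endloop
endfacet
facet normal -0.328 0.940 -0.095
outer loop
vertex -3.018 0.929 4.722
vertex -1.913 1.134 2.925
vertex -4.137 0.464 3.982
endloop
endfacet
facet normal -0.788 -0.328 -0.521
outer loop
vertex -3.032 0.668 2.184
vertex -2.362 -1.249 2.378
vertex -4.137 0.464 3.982
endloop
endfacet
facet normal -0.328 0.940 -0.095
outer loop
vertex -4.137 0.464 3.982
vertex -1.913 1.134 2.925
vertex -3.032 0.668 2.184
endloop
endfacet
facet normal 0.521 0.096 -0.848
outer loop
vertex -3.032 0.668 2.184
vertex -1.243 -0.784 3.118
vertex -2.362 -1.249 2.378
endloop
endfacet
facet normal 0.521 0.097 -0.848
outer loop
vertex -1.913 1.134 2.925
vertex -1.243 -0.784 3.118
vertex -3.032 0.668 2.184
endloop
endfacet
facet normal -0.841 0.348 -0.415
outer loop
vertex -1.018 1.7 -3.095
vertex -0.484 2.809 -3.246
vertex -0.706 1.433 -3.952
endloop
endfacet
facet normal -0.431 -0.894 0.122
outer loop
vertex 0.504 0.931 -3.354
vertex -1.018 1.7 -3.095
vertex -0.706 1.433 -3.952
endloop
endfacet
facet normal -0.840 0.349 -0.415
outer loop
vertex -0.706 1.433 -3.952
vertex -0.484 2.809 -3.246
vertex -0.172 2.542 -4.102
endloop
endfacet
facet normal 0.329 -0.280 -0.902
outer loop
vertex -0.172 2.542 -4.102
vertex 0.504 0.931 -3.354
vertex -0.706 1.433 -3.952
endloop
endfacet
facet normal -0.329 0.281 0.902
outer loop
vertex -1.018 1.7 -3.095
vertex 0.726 2.307 -2.648
vertex -0.484 2.809 -3.246
endloop
endfacet
facet normal -0.431 -0.894 0.122
outer loop
vertex 0.192 1.198 -2.498
vertex -1.018 1.7 -3.095
vertex 0.504 0.931 -3.354
endloop
endfacet
facet normal -0.329 0.280 0.902
outer loop
vertex 0.192 1.198 -2.498
vertex 0.726 2.307 -2.648
vertex -1.018 1.7 -3.095
endloop
endfacet
facet normal 0.431 0.894 -0.122
outer loop
vertex -0.484 2.809 -3.246
vertex 0.726 2.307 -2.648
vertex -0.172 2.542 -4.102
endloop
endfacet
facet normal 0.328 -0.281 -0.902
outer loop
vertex 1.038 2.04 -3.505
vertex 0.504 0.931 -3.354
vertex -0.172 2.542 -4.102
endloop
endfacet
facet normal 0.431 0.894 -0.122
outer loop
vertex -0.172 2.542 -4.102
vertex 0.726 2.307 -2.648
vertex 1.038 2.04 -3.505
endloop
endfacet
facet normal 0.841 -0.348 0.415
outer loop
vertex 1.038 2.04 -3.505
vertex 0.192 1.198 -2.498
vertex 0.504 0.931 -3.354
endloop
endfacet
facet normal 0.841 -0.349 0.415
outer loop
vertex 0.726 2.307 -2.648
vertex 0.192 1.198 -2.498
vertex 1.038 2.04 -3.505
endloop
endfacet

endsolid


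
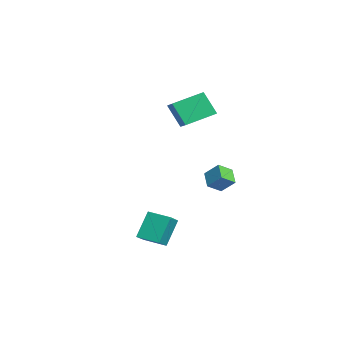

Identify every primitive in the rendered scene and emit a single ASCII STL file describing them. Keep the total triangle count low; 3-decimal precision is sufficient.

solid 
facet normal -0.852 0.021 0.523
outer loop
vertex 0.968 2.642 0.988
vertex 1.378 3.206 1.633
vertex 0.713 3.334 0.545
endloop
endfacet
facet normal -0.432 -0.594 -0.679
outer loop
vertex 1.522 3.314 0.047
vertex 0.968 2.642 0.988
vertex 0.713 3.334 0.545
endloop
endfacet
facet normal -0.852 0.021 0.523
outer loop
vertex 0.713 3.334 0.545
vertex 1.378 3.206 1.633
vertex 1.123 3.898 1.19
endloop
endfacet
facet normal -0.297 0.804 -0.515
outer loop
vertex 1.123 3.898 1.19
vertex 1.522 3.314 0.047
vertex 0.713 3.334 0.545
endloop
endfacet
facet normal 0.297 -0.804 0.515
outer loop
vertex 0.968 2.642 0.988
vertex 2.187 3.186 1.135
vertex 1.378 3.206 1.633
endloop
endfacet
facet normal -0.432 -0.594 -0.679
outer loop
vertex 1.777 2.622 0.49
vertex 0.968 2.642 0.988
vertex 1.522 3.314 0.047
endloop
endfacet
facet normal 0.297 -0.804 0.515
outer loop
vertex 1.777 2.622 0.49
vertex 2.187 3.186 1.135
vertex 0.968 2.642 0.988
endloop
endfacet
facet normal 0.432 0.594 0.679
outer loop
vertex 1.378 3.206 1.633
vertex 2.187 3.186 1.135
vertex 1.123 3.898 1.19
endloop
endfacet
facet normal -0.297 0.804 -0.515
outer loop
vertex 1.932 3.878 0.692
vertex 1.522 3.314 0.047
vertex 1.123 3.898 1.19
endloop
endfacet
facet normal 0.432 0.594 0.679
outer loop
vertex 1.123 3.898 1.19
vertex 2.187 3.186 1.135
vertex 1.932 3.878 0.692
endloop
endfacet
facet normal 0.852 -0.021 -0.523
outer loop
vertex 1.932 3.878 0.692
vertex 1.777 2.622 0.49
vertex 1.522 3.314 0.047
endloop
endfacet
facet normal 0.852 -0.021 -0.523
outer loop
vertex 2.187 3.186 1.135
vertex 1.777 2.622 0.49
vertex 1.932 3.878 0.692
endloop
endfacet
facet normal -0.561 -0.813 0.155
outer loop
vertex 1.551 -0.038 -0.997
vertex 0.73 0.423 -1.547
vertex 2.085 -0.658 -2.314
endloop
endfacet
facet normal 0.753 -0.423 0.504
outer loop
vertex 2.73 0.277 -2.493
vertex 1.551 -0.038 -0.997
vertex 2.085 -0.658 -2.314
endloop
endfacet
facet normal -0.561 -0.813 0.155
outer loop
vertex 2.085 -0.658 -2.314
vertex 0.73 0.423 -1.547
vertex 1.264 -0.197 -2.864
endloop
endfacet
facet normal 0.344 -0.400 -0.849
outer loop
vertex 1.264 -0.197 -2.864
vertex 2.73 0.277 -2.493
vertex 2.085 -0.658 -2.314
endloop
endfacet
facet normal -0.344 0.400 0.849
outer loop
vertex 1.551 -0.038 -0.997
vertex 1.375 1.358 -1.726
vertex 0.73 0.423 -1.547
endloop
endfacet
facet normal 0.753 -0.423 0.504
outer loop
vertex 2.196 0.897 -1.176
vertex 1.551 -0.038 -0.997
vertex 2.73 0.277 -2.493
endloop
endfacet
facet normal -0.344 0.400 0.849
outer loop
vertex 2.196 0.897 -1.176
vertex 1.375 1.358 -1.726
vertex 1.551 -0.038 -0.997
endloop
endfacet
facet normal -0.753 0.423 -0.504
outer loop
vertex 0.73 0.423 -1.547
vertex 1.375 1.358 -1.726
vertex 1.264 -0.197 -2.864
endloop
endfacet
facet normal 0.344 -0.400 -0.849
outer loop
vertex 1.909 0.738 -3.043
vertex 2.73 0.277 -2.493
vertex 1.264 -0.197 -2.864
endloop
endfacet
facet normal -0.753 0.423 -0.504
outer loop
vertex 1.264 -0.197 -2.864
vertex 1.375 1.358 -1.726
vertex 1.909 0.738 -3.043
endloop
endfacet
facet normal 0.561 0.813 -0.155
outer loop
vertex 1.909 0.738 -3.043
vertex 2.196 0.897 -1.176
vertex 2.73 0.277 -2.493
endloop
endfacet
facet normal 0.561 0.813 -0.155
outer loop
vertex 1.375 1.358 -1.726
vertex 2.196 0.897 -1.176
vertex 1.909 0.738 -3.043
endloop
endfacet
facet normal -0.335 -0.381 0.862
outer loop
vertex -3.357 3.425 4.698
vertex -4.38 3.362 4.272
vertex -3.027 1.866 4.137
endloop
endfacet
facet normal 0.921 0.057 0.384
outer loop
vertex -2.54 2.418 2.888
vertex -3.357 3.425 4.698
vertex -3.027 1.866 4.137
endloop
endfacet
facet normal -0.335 -0.381 0.862
outer loop
vertex -3.027 1.866 4.137
vertex -4.38 3.362 4.272
vertex -4.049 1.802 3.711
endloop
endfacet
facet normal 0.196 -0.923 -0.331
outer loop
vertex -4.049 1.802 3.711
vertex -2.54 2.418 2.888
vertex -3.027 1.866 4.137
endloop
endfacet
facet normal -0.195 0.923 0.332
outer loop
vertex -3.357 3.425 4.698
vertex -3.893 3.914 3.023
vertex -4.38 3.362 4.272
endloop
endfacet
facet normal 0.922 0.057 0.384
outer loop
vertex -2.871 3.978 3.449
vertex -3.357 3.425 4.698
vertex -2.54 2.418 2.888
endloop
endfacet
facet normal -0.196 0.923 0.332
outer loop
vertex -2.871 3.978 3.449
vertex -3.893 3.914 3.023
vertex -3.357 3.425 4.698
endloop
endfacet
facet normal -0.921 -0.057 -0.385
outer loop
vertex -4.38 3.362 4.272
vertex -3.893 3.914 3.023
vertex -4.049 1.802 3.711
endloop
endfacet
facet normal 0.195 -0.923 -0.333
outer loop
vertex -3.563 2.355 2.462
vertex -2.54 2.418 2.888
vertex -4.049 1.802 3.711
endloop
endfacet
facet normal -0.922 -0.057 -0.384
outer loop
vertex -4.049 1.802 3.711
vertex -3.893 3.914 3.023
vertex -3.563 2.355 2.462
endloop
endfacet
facet normal 0.335 0.381 -0.862
outer loop
vertex -3.563 2.355 2.462
vertex -2.871 3.978 3.449
vertex -2.54 2.418 2.888
endloop
endfacet
facet normal 0.335 0.381 -0.862
outer loop
vertex -3.893 3.914 3.023
vertex -2.871 3.978 3.449
vertex -3.563 2.355 2.462
endloop
endfacet

endsolid


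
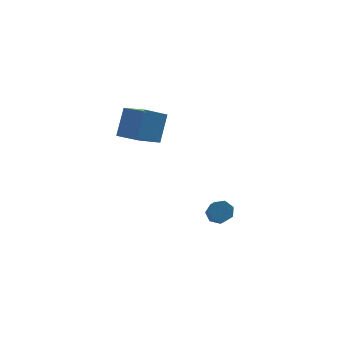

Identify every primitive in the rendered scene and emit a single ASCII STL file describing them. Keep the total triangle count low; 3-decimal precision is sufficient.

solid 
facet normal 0.173 0.702 -0.691
outer loop
vertex 1.479 -1.55 -3.429
vertex 1.041 -1.213 -3.196
vertex 1.624 -1.218 -3.055
endloop
endfacet
facet normal 0.945 -0.315 -0.087
outer loop
vertex 1.479 -1.55 -3.429
vertex 1.624 -1.218 -3.055
vertex 1.198 -2.703 -2.298
endloop
endfacet
facet normal 0.945 -0.315 -0.087
outer loop
vertex 1.198 -2.703 -2.298
vertex 1.624 -1.218 -3.055
vertex 1.343 -2.371 -1.924
endloop
endfacet
facet normal -0.170 -0.703 0.690
outer loop
vertex 1.198 -2.703 -2.298
vertex 1.343 -2.371 -1.924
vertex 0.759 -2.367 -2.064
endloop
endfacet
facet normal 0.173 0.704 -0.689
outer loop
vertex 1.624 -1.218 -3.055
vertex 1.041 -1.213 -3.196
vertex 1.329 -0.883 -2.787
endloop
endfacet
facet normal 0.806 0.303 0.509
outer loop
vertex 1.624 -1.218 -3.055
vertex 1.329 -0.883 -2.787
vertex 1.343 -2.371 -1.924
endloop
endfacet
facet normal 0.807 0.302 0.508
outer loop
vertex 1.343 -2.371 -1.924
vertex 1.329 -0.883 -2.787
vertex 1.048 -2.036 -1.655
endloop
endfacet
facet normal -0.170 -0.704 0.690
outer loop
vertex 1.343 -2.371 -1.924
vertex 1.048 -2.036 -1.655
vertex 0.759 -2.367 -2.064
endloop
endfacet
facet normal 0.171 0.705 -0.689
outer loop
vertex 1.329 -0.883 -2.787
vertex 1.041 -1.213 -3.196
vertex 0.817 -0.797 -2.826
endloop
endfacet
facet normal 0.061 0.692 0.720
outer loop
vertex 1.329 -0.883 -2.787
vertex 0.817 -0.797 -2.826
vertex 1.048 -2.036 -1.655
endloop
endfacet
facet normal 0.060 0.692 0.720
outer loop
vertex 1.048 -2.036 -1.655
vertex 0.817 -0.797 -2.826
vertex 0.536 -1.95 -1.695
endloop
endfacet
facet normal -0.172 -0.703 0.690
outer loop
vertex 1.048 -2.036 -1.655
vertex 0.536 -1.95 -1.695
vertex 0.759 -2.367 -2.064
endloop
endfacet
facet normal 0.171 0.705 -0.688
outer loop
vertex 0.817 -0.797 -2.826
vertex 1.041 -1.213 -3.196
vertex 0.473 -1.024 -3.144
endloop
endfacet
facet normal -0.730 0.561 0.390
outer loop
vertex 0.817 -0.797 -2.826
vertex 0.473 -1.024 -3.144
vertex 0.536 -1.95 -1.695
endloop
endfacet
facet normal -0.731 0.560 0.390
outer loop
vertex 0.536 -1.95 -1.695
vertex 0.473 -1.024 -3.144
vertex 0.192 -2.178 -2.012
endloop
endfacet
facet normal -0.171 -0.703 0.691
outer loop
vertex 0.536 -1.95 -1.695
vertex 0.192 -2.178 -2.012
vertex 0.759 -2.367 -2.064
endloop
endfacet
facet normal 0.171 0.703 -0.690
outer loop
vertex 0.473 -1.024 -3.144
vertex 1.041 -1.213 -3.196
vertex 0.557 -1.395 -3.501
endloop
endfacet
facet normal -0.972 0.006 -0.235
outer loop
vertex 0.473 -1.024 -3.144
vertex 0.557 -1.395 -3.501
vertex 0.192 -2.178 -2.012
endloop
endfacet
facet normal -0.972 0.008 -0.234
outer loop
vertex 0.192 -2.178 -2.012
vertex 0.557 -1.395 -3.501
vertex 0.275 -2.548 -2.369
endloop
endfacet
facet normal -0.171 -0.704 0.690
outer loop
vertex 0.192 -2.178 -2.012
vertex 0.275 -2.548 -2.369
vertex 0.759 -2.367 -2.064
endloop
endfacet
facet normal 0.170 0.703 -0.690
outer loop
vertex 0.557 -1.395 -3.501
vertex 1.041 -1.213 -3.196
vertex 1.004 -1.628 -3.628
endloop
endfacet
facet normal -0.481 -0.551 -0.682
outer loop
vertex 0.557 -1.395 -3.501
vertex 1.004 -1.628 -3.628
vertex 0.275 -2.548 -2.369
endloop
endfacet
facet normal -0.481 -0.551 -0.682
outer loop
vertex 0.275 -2.548 -2.369
vertex 1.004 -1.628 -3.628
vertex 0.723 -2.782 -2.496
endloop
endfacet
facet normal -0.172 -0.703 0.690
outer loop
vertex 0.275 -2.548 -2.369
vertex 0.723 -2.782 -2.496
vertex 0.759 -2.367 -2.064
endloop
endfacet
facet normal 0.174 0.703 -0.690
outer loop
vertex 1.004 -1.628 -3.628
vertex 1.041 -1.213 -3.196
vertex 1.479 -1.55 -3.429
endloop
endfacet
facet normal 0.372 -0.695 -0.616
outer loop
vertex 1.004 -1.628 -3.628
vertex 1.479 -1.55 -3.429
vertex 0.723 -2.782 -2.496
endloop
endfacet
facet normal 0.372 -0.695 -0.616
outer loop
vertex 0.723 -2.782 -2.496
vertex 1.479 -1.55 -3.429
vertex 1.198 -2.703 -2.298
endloop
endfacet
facet normal -0.171 -0.703 0.690
outer loop
vertex 0.723 -2.782 -2.496
vertex 1.198 -2.703 -2.298
vertex 0.759 -2.367 -2.064
endloop
endfacet
facet normal -0.404 -0.547 -0.733
outer loop
vertex -1.619 -0.764 2.171
vertex -2.701 -0.869 2.846
vertex -2.194 0.611 1.463
endloop
endfacet
facet normal 0.846 0.082 -0.528
outer loop
vertex -1.559 1.469 2.614
vertex -1.619 -0.764 2.171
vertex -2.194 0.611 1.463
endloop
endfacet
facet normal -0.404 -0.547 -0.733
outer loop
vertex -2.194 0.611 1.463
vertex -2.701 -0.869 2.846
vertex -3.276 0.506 2.138
endloop
endfacet
facet normal -0.348 0.833 -0.429
outer loop
vertex -3.276 0.506 2.138
vertex -1.559 1.469 2.614
vertex -2.194 0.611 1.463
endloop
endfacet
facet normal 0.348 -0.833 0.429
outer loop
vertex -1.619 -0.764 2.171
vertex -2.066 -0.011 3.997
vertex -2.701 -0.869 2.846
endloop
endfacet
facet normal 0.846 0.082 -0.528
outer loop
vertex -0.984 0.094 3.322
vertex -1.619 -0.764 2.171
vertex -1.559 1.469 2.614
endloop
endfacet
facet normal 0.348 -0.833 0.429
outer loop
vertex -0.984 0.094 3.322
vertex -2.066 -0.011 3.997
vertex -1.619 -0.764 2.171
endloop
endfacet
facet normal -0.846 -0.082 0.528
outer loop
vertex -2.701 -0.869 2.846
vertex -2.066 -0.011 3.997
vertex -3.276 0.506 2.138
endloop
endfacet
facet normal -0.348 0.833 -0.429
outer loop
vertex -2.641 1.364 3.289
vertex -1.559 1.469 2.614
vertex -3.276 0.506 2.138
endloop
endfacet
facet normal -0.846 -0.082 0.528
outer loop
vertex -3.276 0.506 2.138
vertex -2.066 -0.011 3.997
vertex -2.641 1.364 3.289
endloop
endfacet
facet normal 0.404 0.547 0.733
outer loop
vertex -2.641 1.364 3.289
vertex -0.984 0.094 3.322
vertex -1.559 1.469 2.614
endloop
endfacet
facet normal 0.404 0.547 0.733
outer loop
vertex -2.066 -0.011 3.997
vertex -0.984 0.094 3.322
vertex -2.641 1.364 3.289
endloop
endfacet

endsolid


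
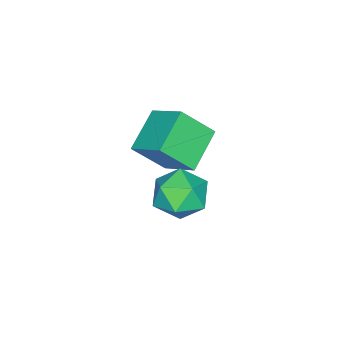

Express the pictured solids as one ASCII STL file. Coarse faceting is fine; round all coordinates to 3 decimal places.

solid 
facet normal -0.896 -0.062 0.440
outer loop
vertex -4.283 -1.351 -0.203
vertex -3.841 0.312 0.929
vertex -5.058 -0.183 -1.616
endloop
endfacet
facet normal -0.214 -0.807 -0.550
outer loop
vertex -3.159 -0.052 -2.549
vertex -4.283 -1.351 -0.203
vertex -5.058 -0.183 -1.616
endloop
endfacet
facet normal -0.896 -0.062 0.440
outer loop
vertex -5.058 -0.183 -1.616
vertex -3.841 0.312 0.929
vertex -4.616 1.48 -0.483
endloop
endfacet
facet normal -0.389 0.587 -0.710
outer loop
vertex -4.616 1.48 -0.483
vertex -3.159 -0.052 -2.549
vertex -5.058 -0.183 -1.616
endloop
endfacet
facet normal 0.389 -0.587 0.710
outer loop
vertex -4.283 -1.351 -0.203
vertex -1.942 0.443 -0.004
vertex -3.841 0.312 0.929
endloop
endfacet
facet normal -0.215 -0.807 -0.550
outer loop
vertex -2.384 -1.22 -1.137
vertex -4.283 -1.351 -0.203
vertex -3.159 -0.052 -2.549
endloop
endfacet
facet normal 0.390 -0.587 0.710
outer loop
vertex -2.384 -1.22 -1.137
vertex -1.942 0.443 -0.004
vertex -4.283 -1.351 -0.203
endloop
endfacet
facet normal 0.215 0.807 0.550
outer loop
vertex -3.841 0.312 0.929
vertex -1.942 0.443 -0.004
vertex -4.616 1.48 -0.483
endloop
endfacet
facet normal -0.390 0.587 -0.710
outer loop
vertex -2.717 1.611 -1.417
vertex -3.159 -0.052 -2.549
vertex -4.616 1.48 -0.483
endloop
endfacet
facet normal 0.215 0.807 0.550
outer loop
vertex -4.616 1.48 -0.483
vertex -1.942 0.443 -0.004
vertex -2.717 1.611 -1.417
endloop
endfacet
facet normal 0.896 0.062 -0.440
outer loop
vertex -2.717 1.611 -1.417
vertex -2.384 -1.22 -1.137
vertex -3.159 -0.052 -2.549
endloop
endfacet
facet normal 0.896 0.062 -0.440
outer loop
vertex -1.942 0.443 -0.004
vertex -2.384 -1.22 -1.137
vertex -2.717 1.611 -1.417
endloop
endfacet
facet normal -0.952 0.253 -0.172
outer loop
vertex -0.172 3.35 -0.136
vertex -0.552 2.444 0.639
vertex -0.327 3.593 1.082
endloop
endfacet
facet normal -0.523 0.821 -0.230
outer loop
vertex -0.172 3.35 -0.136
vertex -0.327 3.593 1.082
vertex 0.664 4.054 0.473
endloop
endfacet
facet normal -0.038 0.679 -0.733
outer loop
vertex -0.172 3.35 -0.136
vertex 0.664 4.054 0.473
vertex 1.051 3.191 -0.347
endloop
endfacet
facet normal -0.167 0.024 -0.986
outer loop
vertex -0.172 3.35 -0.136
vertex 1.051 3.191 -0.347
vertex 0.299 2.196 -0.244
endloop
endfacet
facet normal -0.732 -0.239 -0.638
outer loop
vertex -0.172 3.35 -0.136
vertex 0.299 2.196 -0.244
vertex -0.552 2.444 0.639
endloop
endfacet
facet normal -0.180 0.903 0.390
outer loop
vertex 0.664 4.054 0.473
vertex -0.327 3.593 1.082
vertex 0.801 3.584 1.624
endloop
endfacet
facet normal -0.874 -0.016 0.485
outer loop
vertex -0.327 3.593 1.082
vertex -0.552 2.444 0.639
vertex 0.049 2.589 1.727
endloop
endfacet
facet normal -0.517 -0.812 -0.270
outer loop
vertex -0.552 2.444 0.639
vertex 0.299 2.196 -0.244
vertex 0.436 1.726 0.907
endloop
endfacet
facet normal 0.397 -0.386 -0.833
outer loop
vertex 0.299 2.196 -0.244
vertex 1.051 3.191 -0.347
vertex 1.427 2.187 0.298
endloop
endfacet
facet normal 0.605 0.674 -0.424
outer loop
vertex 1.051 3.191 -0.347
vertex 0.664 4.054 0.473
vertex 1.652 3.336 0.741
endloop
endfacet
facet normal 0.167 -0.024 0.986
outer loop
vertex 1.272 2.43 1.516
vertex 0.801 3.584 1.624
vertex 0.049 2.589 1.727
endloop
endfacet
facet normal 0.038 -0.679 0.733
outer loop
vertex 1.272 2.43 1.516
vertex 0.049 2.589 1.727
vertex 0.436 1.726 0.907
endloop
endfacet
facet normal 0.523 -0.821 0.230
outer loop
vertex 1.272 2.43 1.516
vertex 0.436 1.726 0.907
vertex 1.427 2.187 0.298
endloop
endfacet
facet normal 0.952 -0.253 0.172
outer loop
vertex 1.272 2.43 1.516
vertex 1.427 2.187 0.298
vertex 1.652 3.336 0.741
endloop
endfacet
facet normal 0.732 0.239 0.638
outer loop
vertex 1.272 2.43 1.516
vertex 1.652 3.336 0.741
vertex 0.801 3.584 1.624
endloop
endfacet
facet normal -0.397 0.386 0.833
outer loop
vertex 0.049 2.589 1.727
vertex 0.801 3.584 1.624
vertex -0.327 3.593 1.082
endloop
endfacet
facet normal -0.605 -0.674 0.424
outer loop
vertex 0.436 1.726 0.907
vertex 0.049 2.589 1.727
vertex -0.552 2.444 0.639
endloop
endfacet
facet normal 0.180 -0.903 -0.390
outer loop
vertex 1.427 2.187 0.298
vertex 0.436 1.726 0.907
vertex 0.299 2.196 -0.244
endloop
endfacet
facet normal 0.874 0.016 -0.485
outer loop
vertex 1.652 3.336 0.741
vertex 1.427 2.187 0.298
vertex 1.051 3.191 -0.347
endloop
endfacet
facet normal 0.517 0.812 0.270
outer loop
vertex 0.801 3.584 1.624
vertex 1.652 3.336 0.741
vertex 0.664 4.054 0.473
endloop
endfacet

endsolid


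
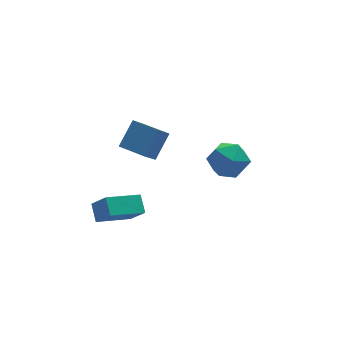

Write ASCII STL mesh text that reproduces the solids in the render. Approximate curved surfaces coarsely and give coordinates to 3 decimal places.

solid 
facet normal -0.576 -0.383 0.722
outer loop
vertex -1.967 0.243 4.343
vertex -2.694 1.309 4.329
vertex -2.779 -0.323 3.395
endloop
endfacet
facet normal 0.563 -0.826 0.011
outer loop
vertex -2.186 0.071 2.651
vertex -1.967 0.243 4.343
vertex -2.779 -0.323 3.395
endloop
endfacet
facet normal -0.576 -0.383 0.722
outer loop
vertex -2.779 -0.323 3.395
vertex -2.694 1.309 4.329
vertex -3.506 0.742 3.381
endloop
endfacet
facet normal -0.593 -0.414 -0.691
outer loop
vertex -3.506 0.742 3.381
vertex -2.186 0.071 2.651
vertex -2.779 -0.323 3.395
endloop
endfacet
facet normal 0.593 0.413 0.691
outer loop
vertex -1.967 0.243 4.343
vertex -2.101 1.703 3.585
vertex -2.694 1.309 4.329
endloop
endfacet
facet normal 0.564 -0.826 0.011
outer loop
vertex -1.374 0.638 3.599
vertex -1.967 0.243 4.343
vertex -2.186 0.071 2.651
endloop
endfacet
facet normal 0.592 0.413 0.692
outer loop
vertex -1.374 0.638 3.599
vertex -2.101 1.703 3.585
vertex -1.967 0.243 4.343
endloop
endfacet
facet normal -0.563 0.826 -0.012
outer loop
vertex -2.694 1.309 4.329
vertex -2.101 1.703 3.585
vertex -3.506 0.742 3.381
endloop
endfacet
facet normal -0.592 -0.413 -0.692
outer loop
vertex -2.913 1.137 2.637
vertex -2.186 0.071 2.651
vertex -3.506 0.742 3.381
endloop
endfacet
facet normal -0.563 0.826 -0.011
outer loop
vertex -3.506 0.742 3.381
vertex -2.101 1.703 3.585
vertex -2.913 1.137 2.637
endloop
endfacet
facet normal 0.576 0.383 -0.722
outer loop
vertex -2.913 1.137 2.637
vertex -1.374 0.638 3.599
vertex -2.186 0.071 2.651
endloop
endfacet
facet normal 0.576 0.384 -0.722
outer loop
vertex -2.101 1.703 3.585
vertex -1.374 0.638 3.599
vertex -2.913 1.137 2.637
endloop
endfacet
facet normal -0.279 0.950 -0.141
outer loop
vertex 1.775 2.36 -0.59
vertex 0.883 2.17 -0.109
vertex 1.701 2.49 0.43
endloop
endfacet
facet normal 0.431 0.898 -0.083
outer loop
vertex 1.775 2.36 -0.59
vertex 1.701 2.49 0.43
vertex 2.541 2.049 0.025
endloop
endfacet
facet normal 0.662 0.457 -0.594
outer loop
vertex 1.775 2.36 -0.59
vertex 2.541 2.049 0.025
vertex 2.242 1.458 -0.763
endloop
endfacet
facet normal 0.095 0.235 -0.967
outer loop
vertex 1.775 2.36 -0.59
vertex 2.242 1.458 -0.763
vertex 1.217 1.532 -0.846
endloop
endfacet
facet normal -0.486 0.540 -0.687
outer loop
vertex 1.775 2.36 -0.59
vertex 1.217 1.532 -0.846
vertex 0.883 2.17 -0.109
endloop
endfacet
facet normal 0.580 0.602 0.548
outer loop
vertex 2.541 2.049 0.025
vertex 1.701 2.49 0.43
vertex 2.123 1.668 0.886
endloop
endfacet
facet normal -0.568 0.685 0.456
outer loop
vertex 1.701 2.49 0.43
vertex 0.883 2.17 -0.109
vertex 1.098 1.742 0.803
endloop
endfacet
facet normal -0.903 0.022 -0.429
outer loop
vertex 0.883 2.17 -0.109
vertex 1.217 1.532 -0.846
vertex 0.799 1.151 0.015
endloop
endfacet
facet normal 0.037 -0.470 -0.882
outer loop
vertex 1.217 1.532 -0.846
vertex 2.242 1.458 -0.763
vertex 1.639 0.71 -0.39
endloop
endfacet
facet normal 0.954 -0.112 -0.278
outer loop
vertex 2.242 1.458 -0.763
vertex 2.541 2.049 0.025
vertex 2.457 1.03 0.149
endloop
endfacet
facet normal -0.095 -0.235 0.967
outer loop
vertex 1.565 0.84 0.63
vertex 2.123 1.668 0.886
vertex 1.098 1.742 0.803
endloop
endfacet
facet normal -0.662 -0.457 0.594
outer loop
vertex 1.565 0.84 0.63
vertex 1.098 1.742 0.803
vertex 0.799 1.151 0.015
endloop
endfacet
facet normal -0.431 -0.898 0.083
outer loop
vertex 1.565 0.84 0.63
vertex 0.799 1.151 0.015
vertex 1.639 0.71 -0.39
endloop
endfacet
facet normal 0.279 -0.950 0.141
outer loop
vertex 1.565 0.84 0.63
vertex 1.639 0.71 -0.39
vertex 2.457 1.03 0.149
endloop
endfacet
facet normal 0.486 -0.540 0.687
outer loop
vertex 1.565 0.84 0.63
vertex 2.457 1.03 0.149
vertex 2.123 1.668 0.886
endloop
endfacet
facet normal -0.037 0.470 0.882
outer loop
vertex 1.098 1.742 0.803
vertex 2.123 1.668 0.886
vertex 1.701 2.49 0.43
endloop
endfacet
facet normal -0.954 0.112 0.278
outer loop
vertex 0.799 1.151 0.015
vertex 1.098 1.742 0.803
vertex 0.883 2.17 -0.109
endloop
endfacet
facet normal -0.580 -0.602 -0.548
outer loop
vertex 1.639 0.71 -0.39
vertex 0.799 1.151 0.015
vertex 1.217 1.532 -0.846
endloop
endfacet
facet normal 0.568 -0.685 -0.456
outer loop
vertex 2.457 1.03 0.149
vertex 1.639 0.71 -0.39
vertex 2.242 1.458 -0.763
endloop
endfacet
facet normal 0.903 -0.022 0.429
outer loop
vertex 2.123 1.668 0.886
vertex 2.457 1.03 0.149
vertex 2.541 2.049 0.025
endloop
endfacet
facet normal -0.362 0.552 -0.751
outer loop
vertex -4.284 2.193 -1.492
vertex -2.668 2.443 -2.087
vertex -4.359 1.429 -2.018
endloop
endfacet
facet normal -0.929 -0.144 0.342
outer loop
vertex -3.932 0.777 -1.133
vertex -4.284 2.193 -1.492
vertex -4.359 1.429 -2.018
endloop
endfacet
facet normal -0.362 0.553 -0.750
outer loop
vertex -4.359 1.429 -2.018
vertex -2.668 2.443 -2.087
vertex -2.743 1.68 -2.613
endloop
endfacet
facet normal -0.081 -0.821 -0.566
outer loop
vertex -2.743 1.68 -2.613
vertex -3.932 0.777 -1.133
vertex -4.359 1.429 -2.018
endloop
endfacet
facet normal 0.081 0.821 0.565
outer loop
vertex -4.284 2.193 -1.492
vertex -2.241 1.791 -1.202
vertex -2.668 2.443 -2.087
endloop
endfacet
facet normal -0.929 -0.144 0.342
outer loop
vertex -3.857 1.54 -0.607
vertex -4.284 2.193 -1.492
vertex -3.932 0.777 -1.133
endloop
endfacet
facet normal 0.081 0.820 0.566
outer loop
vertex -3.857 1.54 -0.607
vertex -2.241 1.791 -1.202
vertex -4.284 2.193 -1.492
endloop
endfacet
facet normal 0.929 0.144 -0.342
outer loop
vertex -2.668 2.443 -2.087
vertex -2.241 1.791 -1.202
vertex -2.743 1.68 -2.613
endloop
endfacet
facet normal -0.081 -0.820 -0.566
outer loop
vertex -2.316 1.027 -1.728
vertex -3.932 0.777 -1.133
vertex -2.743 1.68 -2.613
endloop
endfacet
facet normal 0.929 0.144 -0.342
outer loop
vertex -2.743 1.68 -2.613
vertex -2.241 1.791 -1.202
vertex -2.316 1.027 -1.728
endloop
endfacet
facet normal 0.362 -0.553 0.751
outer loop
vertex -2.316 1.027 -1.728
vertex -3.857 1.54 -0.607
vertex -3.932 0.777 -1.133
endloop
endfacet
facet normal 0.362 -0.552 0.751
outer loop
vertex -2.241 1.791 -1.202
vertex -3.857 1.54 -0.607
vertex -2.316 1.027 -1.728
endloop
endfacet

endsolid


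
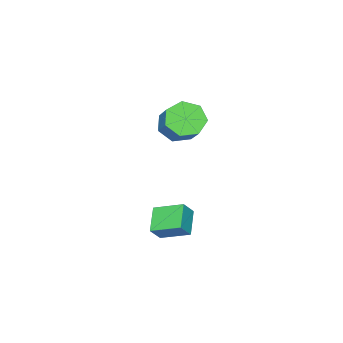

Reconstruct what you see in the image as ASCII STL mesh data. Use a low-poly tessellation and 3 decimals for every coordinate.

solid 
facet normal -0.418 -0.619 -0.665
outer loop
vertex -3.415 -0.339 2.313
vertex -4.218 0.036 2.468
vertex -3.597 0.27 1.86
endloop
endfacet
facet normal 0.878 -0.088 -0.471
outer loop
vertex -3.415 -0.339 2.313
vertex -3.597 0.27 1.86
vertex -2.72 0.688 3.416
endloop
endfacet
facet normal 0.878 -0.088 -0.471
outer loop
vertex -2.72 0.688 3.416
vertex -3.597 0.27 1.86
vertex -2.902 1.297 2.963
endloop
endfacet
facet normal 0.419 0.619 0.664
outer loop
vertex -2.72 0.688 3.416
vertex -2.902 1.297 2.963
vertex -3.522 1.064 3.572
endloop
endfacet
facet normal -0.418 -0.619 -0.665
outer loop
vertex -3.597 0.27 1.86
vertex -4.218 0.036 2.468
vertex -4.247 0.704 1.865
endloop
endfacet
facet normal 0.365 0.555 -0.747
outer loop
vertex -3.597 0.27 1.86
vertex -4.247 0.704 1.865
vertex -2.902 1.297 2.963
endloop
endfacet
facet normal 0.365 0.556 -0.747
outer loop
vertex -2.902 1.297 2.963
vertex -4.247 0.704 1.865
vertex -3.551 1.731 2.969
endloop
endfacet
facet normal 0.420 0.619 0.664
outer loop
vertex -2.902 1.297 2.963
vertex -3.551 1.731 2.969
vertex -3.522 1.064 3.572
endloop
endfacet
facet normal -0.420 -0.618 -0.665
outer loop
vertex -4.247 0.704 1.865
vertex -4.218 0.036 2.468
vertex -4.874 0.635 2.325
endloop
endfacet
facet normal -0.423 0.781 -0.460
outer loop
vertex -4.247 0.704 1.865
vertex -4.874 0.635 2.325
vertex -3.551 1.731 2.969
endloop
endfacet
facet normal -0.422 0.781 -0.461
outer loop
vertex -3.551 1.731 2.969
vertex -4.874 0.635 2.325
vertex -4.179 1.662 3.428
endloop
endfacet
facet normal 0.418 0.619 0.665
outer loop
vertex -3.551 1.731 2.969
vertex -4.179 1.662 3.428
vertex -3.522 1.064 3.572
endloop
endfacet
facet normal -0.419 -0.618 -0.665
outer loop
vertex -4.874 0.635 2.325
vertex -4.218 0.036 2.468
vertex -5.007 0.115 2.892
endloop
endfacet
facet normal -0.892 0.417 0.173
outer loop
vertex -4.874 0.635 2.325
vertex -5.007 0.115 2.892
vertex -4.179 1.662 3.428
endloop
endfacet
facet normal -0.892 0.417 0.173
outer loop
vertex -4.179 1.662 3.428
vertex -5.007 0.115 2.892
vertex -4.312 1.142 3.996
endloop
endfacet
facet normal 0.418 0.619 0.665
outer loop
vertex -4.179 1.662 3.428
vertex -4.312 1.142 3.996
vertex -3.522 1.064 3.572
endloop
endfacet
facet normal -0.419 -0.619 -0.664
outer loop
vertex -5.007 0.115 2.892
vertex -4.218 0.036 2.468
vertex -4.546 -0.464 3.141
endloop
endfacet
facet normal -0.690 -0.259 0.676
outer loop
vertex -5.007 0.115 2.892
vertex -4.546 -0.464 3.141
vertex -4.312 1.142 3.996
endloop
endfacet
facet normal -0.690 -0.259 0.676
outer loop
vertex -4.312 1.142 3.996
vertex -4.546 -0.464 3.141
vertex -3.851 0.563 4.244
endloop
endfacet
facet normal 0.418 0.618 0.666
outer loop
vertex -4.312 1.142 3.996
vertex -3.851 0.563 4.244
vertex -3.522 1.064 3.572
endloop
endfacet
facet normal -0.418 -0.620 -0.664
outer loop
vertex -4.546 -0.464 3.141
vertex -4.218 0.036 2.468
vertex -3.837 -0.666 2.883
endloop
endfacet
facet normal 0.033 -0.742 0.670
outer loop
vertex -4.546 -0.464 3.141
vertex -3.837 -0.666 2.883
vertex -3.851 0.563 4.244
endloop
endfacet
facet normal 0.033 -0.742 0.670
outer loop
vertex -3.851 0.563 4.244
vertex -3.837 -0.666 2.883
vertex -3.142 0.361 3.986
endloop
endfacet
facet normal 0.418 0.618 0.666
outer loop
vertex -3.851 0.563 4.244
vertex -3.142 0.361 3.986
vertex -3.522 1.064 3.572
endloop
endfacet
facet normal -0.418 -0.620 -0.665
outer loop
vertex -3.837 -0.666 2.883
vertex -4.218 0.036 2.468
vertex -3.415 -0.339 2.313
endloop
endfacet
facet normal 0.730 -0.665 0.159
outer loop
vertex -3.837 -0.666 2.883
vertex -3.415 -0.339 2.313
vertex -3.142 0.361 3.986
endloop
endfacet
facet normal 0.730 -0.665 0.159
outer loop
vertex -3.142 0.361 3.986
vertex -3.415 -0.339 2.313
vertex -2.72 0.688 3.416
endloop
endfacet
facet normal 0.419 0.618 0.665
outer loop
vertex -3.142 0.361 3.986
vertex -2.72 0.688 3.416
vertex -3.522 1.064 3.572
endloop
endfacet
facet normal -0.608 0.089 -0.789
outer loop
vertex -3.076 1.896 -1.366
vertex -2.183 2.538 -1.982
vertex -2.574 0.698 -1.889
endloop
endfacet
facet normal -0.708 -0.510 0.488
outer loop
vertex -2.057 0.622 -1.218
vertex -3.076 1.896 -1.366
vertex -2.574 0.698 -1.889
endloop
endfacet
facet normal -0.608 0.089 -0.789
outer loop
vertex -2.574 0.698 -1.889
vertex -2.183 2.538 -1.982
vertex -1.681 1.34 -2.504
endloop
endfacet
facet normal 0.358 -0.856 -0.373
outer loop
vertex -1.681 1.34 -2.504
vertex -2.057 0.622 -1.218
vertex -2.574 0.698 -1.889
endloop
endfacet
facet normal -0.358 0.856 0.373
outer loop
vertex -3.076 1.896 -1.366
vertex -1.666 2.462 -1.311
vertex -2.183 2.538 -1.982
endloop
endfacet
facet normal -0.708 -0.510 0.489
outer loop
vertex -2.559 1.82 -0.696
vertex -3.076 1.896 -1.366
vertex -2.057 0.622 -1.218
endloop
endfacet
facet normal -0.358 0.856 0.373
outer loop
vertex -2.559 1.82 -0.696
vertex -1.666 2.462 -1.311
vertex -3.076 1.896 -1.366
endloop
endfacet
facet normal 0.709 0.510 -0.488
outer loop
vertex -2.183 2.538 -1.982
vertex -1.666 2.462 -1.311
vertex -1.681 1.34 -2.504
endloop
endfacet
facet normal 0.358 -0.856 -0.373
outer loop
vertex -1.164 1.264 -1.834
vertex -2.057 0.622 -1.218
vertex -1.681 1.34 -2.504
endloop
endfacet
facet normal 0.708 0.510 -0.489
outer loop
vertex -1.681 1.34 -2.504
vertex -1.666 2.462 -1.311
vertex -1.164 1.264 -1.834
endloop
endfacet
facet normal 0.608 -0.089 0.789
outer loop
vertex -1.164 1.264 -1.834
vertex -2.559 1.82 -0.696
vertex -2.057 0.622 -1.218
endloop
endfacet
facet normal 0.608 -0.090 0.789
outer loop
vertex -1.666 2.462 -1.311
vertex -2.559 1.82 -0.696
vertex -1.164 1.264 -1.834
endloop
endfacet

endsolid


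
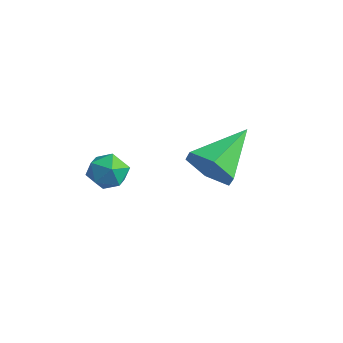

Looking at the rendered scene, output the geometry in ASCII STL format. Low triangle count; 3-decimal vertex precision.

solid 
facet normal 0.148 -0.877 -0.458
outer loop
vertex 2.854 2.455 -1.147
vertex 2.261 2.77 -1.942
vertex 3.286 2.949 -1.954
endloop
endfacet
facet normal 0.774 0.263 0.576
outer loop
vertex 2.854 2.455 -1.147
vertex 3.286 2.949 -1.954
vertex 1.939 4.69 -0.938
endloop
endfacet
facet normal 0.148 -0.877 -0.458
outer loop
vertex 3.286 2.949 -1.954
vertex 2.261 2.77 -1.942
vertex 2.693 3.264 -2.748
endloop
endfacet
facet normal 0.691 0.679 -0.247
outer loop
vertex 3.286 2.949 -1.954
vertex 2.693 3.264 -2.748
vertex 1.939 4.69 -0.938
endloop
endfacet
facet normal 0.148 -0.877 -0.458
outer loop
vertex 2.693 3.264 -2.748
vertex 2.261 2.77 -1.942
vertex 1.669 3.085 -2.736
endloop
endfacet
facet normal -0.139 0.749 -0.648
outer loop
vertex 2.693 3.264 -2.748
vertex 1.669 3.085 -2.736
vertex 1.939 4.69 -0.938
endloop
endfacet
facet normal 0.147 -0.877 -0.458
outer loop
vertex 1.669 3.085 -2.736
vertex 2.261 2.77 -1.942
vertex 1.237 2.591 -1.929
endloop
endfacet
facet normal -0.886 0.404 -0.227
outer loop
vertex 1.669 3.085 -2.736
vertex 1.237 2.591 -1.929
vertex 1.939 4.69 -0.938
endloop
endfacet
facet normal 0.147 -0.877 -0.458
outer loop
vertex 1.237 2.591 -1.929
vertex 2.261 2.77 -1.942
vertex 1.83 2.276 -1.135
endloop
endfacet
facet normal -0.803 -0.012 0.595
outer loop
vertex 1.237 2.591 -1.929
vertex 1.83 2.276 -1.135
vertex 1.939 4.69 -0.938
endloop
endfacet
facet normal 0.148 -0.877 -0.458
outer loop
vertex 1.83 2.276 -1.135
vertex 2.261 2.77 -1.942
vertex 2.854 2.455 -1.147
endloop
endfacet
facet normal 0.026 -0.082 0.996
outer loop
vertex 1.83 2.276 -1.135
vertex 2.854 2.455 -1.147
vertex 1.939 4.69 -0.938
endloop
endfacet
facet normal 0.110 0.809 0.577
outer loop
vertex 0.286 0.575 -1.602
vertex 0.501 0.103 -0.981
vertex 1.065 0.387 -1.487
endloop
endfacet
facet normal 0.248 0.963 -0.106
outer loop
vertex 0.286 0.575 -1.602
vertex 1.065 0.387 -1.487
vertex 0.754 0.385 -2.235
endloop
endfacet
facet normal -0.334 0.806 -0.489
outer loop
vertex 0.286 0.575 -1.602
vertex 0.754 0.385 -2.235
vertex -0.002 0.099 -2.19
endloop
endfacet
facet normal -0.830 0.555 -0.043
outer loop
vertex 0.286 0.575 -1.602
vertex -0.002 0.099 -2.19
vertex -0.159 -0.076 -1.415
endloop
endfacet
facet normal -0.556 0.557 0.616
outer loop
vertex 0.286 0.575 -1.602
vertex -0.159 -0.076 -1.415
vertex 0.501 0.103 -0.981
endloop
endfacet
facet normal 0.777 0.539 -0.324
outer loop
vertex 0.754 0.385 -2.235
vertex 1.065 0.387 -1.487
vertex 1.259 -0.204 -2.005
endloop
endfacet
facet normal 0.555 0.289 0.780
outer loop
vertex 1.065 0.387 -1.487
vertex 0.501 0.103 -0.981
vertex 1.102 -0.379 -1.23
endloop
endfacet
facet normal -0.523 -0.119 0.844
outer loop
vertex 0.501 0.103 -0.981
vertex -0.159 -0.076 -1.415
vertex 0.346 -0.665 -1.185
endloop
endfacet
facet normal -0.967 -0.122 -0.223
outer loop
vertex -0.159 -0.076 -1.415
vertex -0.002 0.099 -2.19
vertex 0.035 -0.667 -1.933
endloop
endfacet
facet normal -0.164 0.284 -0.945
outer loop
vertex -0.002 0.099 -2.19
vertex 0.754 0.385 -2.235
vertex 0.599 -0.383 -2.439
endloop
endfacet
facet normal 0.830 -0.555 0.043
outer loop
vertex 0.814 -0.855 -1.818
vertex 1.259 -0.204 -2.005
vertex 1.102 -0.379 -1.23
endloop
endfacet
facet normal 0.334 -0.806 0.489
outer loop
vertex 0.814 -0.855 -1.818
vertex 1.102 -0.379 -1.23
vertex 0.346 -0.665 -1.185
endloop
endfacet
facet normal -0.248 -0.963 0.106
outer loop
vertex 0.814 -0.855 -1.818
vertex 0.346 -0.665 -1.185
vertex 0.035 -0.667 -1.933
endloop
endfacet
facet normal -0.110 -0.809 -0.577
outer loop
vertex 0.814 -0.855 -1.818
vertex 0.035 -0.667 -1.933
vertex 0.599 -0.383 -2.439
endloop
endfacet
facet normal 0.556 -0.557 -0.616
outer loop
vertex 0.814 -0.855 -1.818
vertex 0.599 -0.383 -2.439
vertex 1.259 -0.204 -2.005
endloop
endfacet
facet normal 0.967 0.122 0.223
outer loop
vertex 1.102 -0.379 -1.23
vertex 1.259 -0.204 -2.005
vertex 1.065 0.387 -1.487
endloop
endfacet
facet normal 0.164 -0.284 0.945
outer loop
vertex 0.346 -0.665 -1.185
vertex 1.102 -0.379 -1.23
vertex 0.501 0.103 -0.981
endloop
endfacet
facet normal -0.777 -0.539 0.324
outer loop
vertex 0.035 -0.667 -1.933
vertex 0.346 -0.665 -1.185
vertex -0.159 -0.076 -1.415
endloop
endfacet
facet normal -0.555 -0.289 -0.780
outer loop
vertex 0.599 -0.383 -2.439
vertex 0.035 -0.667 -1.933
vertex -0.002 0.099 -2.19
endloop
endfacet
facet normal 0.523 0.119 -0.844
outer loop
vertex 1.259 -0.204 -2.005
vertex 0.599 -0.383 -2.439
vertex 0.754 0.385 -2.235
endloop
endfacet

endsolid
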